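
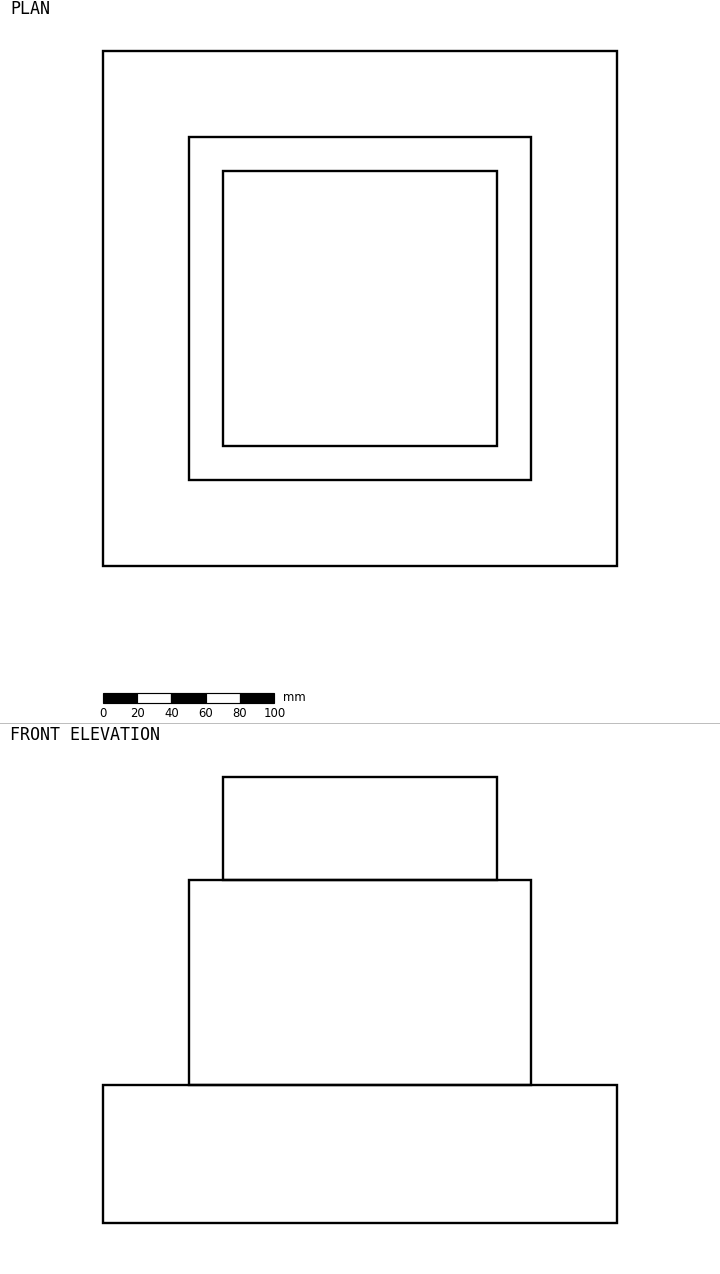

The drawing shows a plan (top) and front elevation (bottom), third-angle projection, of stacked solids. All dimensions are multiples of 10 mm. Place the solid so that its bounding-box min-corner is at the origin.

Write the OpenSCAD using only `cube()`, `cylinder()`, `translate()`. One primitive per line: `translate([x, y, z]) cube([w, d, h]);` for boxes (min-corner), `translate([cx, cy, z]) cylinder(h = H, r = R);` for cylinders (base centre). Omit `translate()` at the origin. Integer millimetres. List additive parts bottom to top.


cube([300, 300, 80]);
translate([50, 50, 80]) cube([200, 200, 120]);
translate([70, 70, 200]) cube([160, 160, 60]);


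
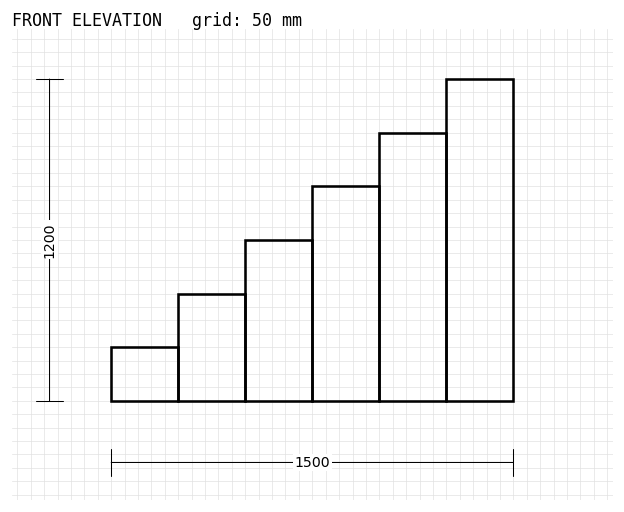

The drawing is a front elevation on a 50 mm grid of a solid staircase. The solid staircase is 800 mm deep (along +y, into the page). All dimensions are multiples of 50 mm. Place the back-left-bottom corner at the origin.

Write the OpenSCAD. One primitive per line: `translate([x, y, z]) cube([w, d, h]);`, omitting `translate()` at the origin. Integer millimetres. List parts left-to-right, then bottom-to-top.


cube([250, 800, 200]);
translate([250, 0, 0]) cube([250, 800, 400]);
translate([500, 0, 0]) cube([250, 800, 600]);
translate([750, 0, 0]) cube([250, 800, 800]);
translate([1000, 0, 0]) cube([250, 800, 1000]);
translate([1250, 0, 0]) cube([250, 800, 1200]);


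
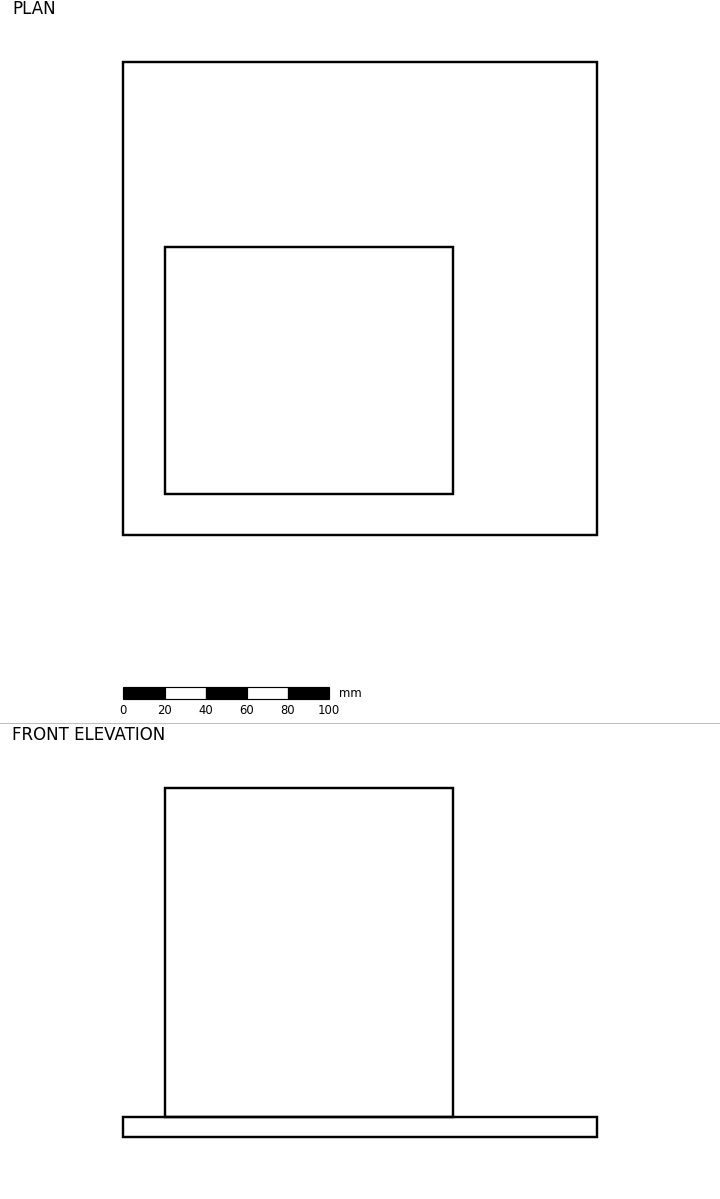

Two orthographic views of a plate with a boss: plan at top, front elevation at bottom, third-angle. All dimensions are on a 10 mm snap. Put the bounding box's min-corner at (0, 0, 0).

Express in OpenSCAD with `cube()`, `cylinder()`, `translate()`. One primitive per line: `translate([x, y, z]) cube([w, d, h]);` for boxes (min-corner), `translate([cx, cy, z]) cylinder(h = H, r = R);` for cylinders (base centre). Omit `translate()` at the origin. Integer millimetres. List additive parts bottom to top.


cube([230, 230, 10]);
translate([20, 20, 10]) cube([140, 120, 160]);


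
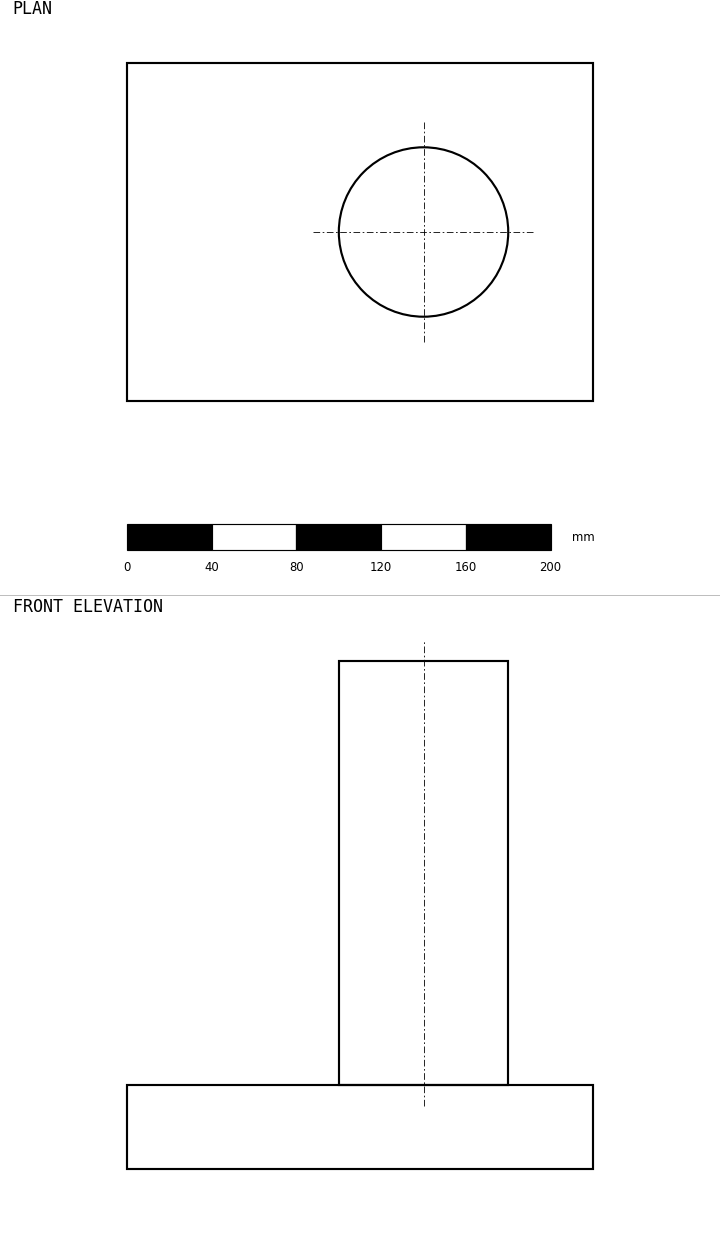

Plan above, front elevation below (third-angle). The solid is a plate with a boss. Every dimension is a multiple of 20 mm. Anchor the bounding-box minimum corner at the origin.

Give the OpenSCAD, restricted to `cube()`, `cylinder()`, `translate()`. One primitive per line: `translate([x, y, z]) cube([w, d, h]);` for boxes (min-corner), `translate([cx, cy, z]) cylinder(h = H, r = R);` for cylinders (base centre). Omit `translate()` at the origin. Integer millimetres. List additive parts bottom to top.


cube([220, 160, 40]);
translate([140, 80, 40]) cylinder(h = 200, r = 40);


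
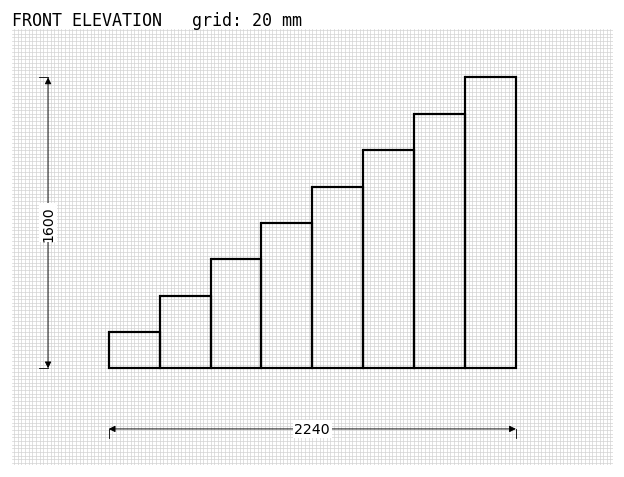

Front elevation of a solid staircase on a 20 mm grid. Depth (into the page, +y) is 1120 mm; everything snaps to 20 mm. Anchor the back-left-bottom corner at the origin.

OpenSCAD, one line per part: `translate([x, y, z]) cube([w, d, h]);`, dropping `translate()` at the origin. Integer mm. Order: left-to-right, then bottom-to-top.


cube([280, 1120, 200]);
translate([280, 0, 0]) cube([280, 1120, 400]);
translate([560, 0, 0]) cube([280, 1120, 600]);
translate([840, 0, 0]) cube([280, 1120, 800]);
translate([1120, 0, 0]) cube([280, 1120, 1000]);
translate([1400, 0, 0]) cube([280, 1120, 1200]);
translate([1680, 0, 0]) cube([280, 1120, 1400]);
translate([1960, 0, 0]) cube([280, 1120, 1600]);


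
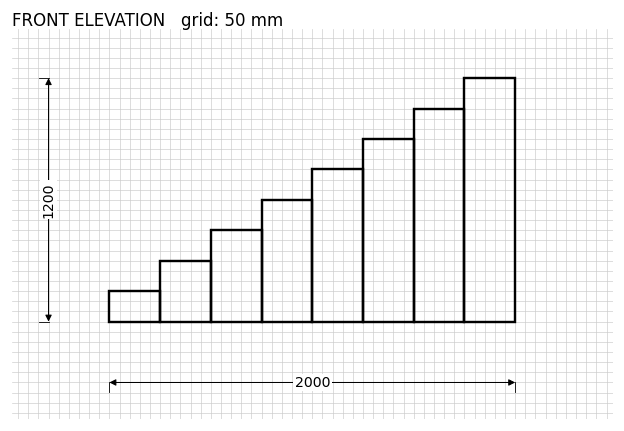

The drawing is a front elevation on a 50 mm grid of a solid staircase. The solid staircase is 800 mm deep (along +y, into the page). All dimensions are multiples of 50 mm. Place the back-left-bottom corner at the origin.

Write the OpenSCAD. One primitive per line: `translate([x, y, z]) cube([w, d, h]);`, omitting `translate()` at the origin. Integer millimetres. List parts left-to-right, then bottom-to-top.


cube([250, 800, 150]);
translate([250, 0, 0]) cube([250, 800, 300]);
translate([500, 0, 0]) cube([250, 800, 450]);
translate([750, 0, 0]) cube([250, 800, 600]);
translate([1000, 0, 0]) cube([250, 800, 750]);
translate([1250, 0, 0]) cube([250, 800, 900]);
translate([1500, 0, 0]) cube([250, 800, 1050]);
translate([1750, 0, 0]) cube([250, 800, 1200]);


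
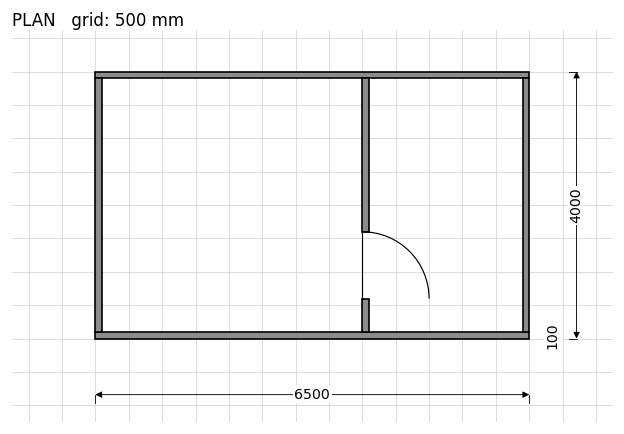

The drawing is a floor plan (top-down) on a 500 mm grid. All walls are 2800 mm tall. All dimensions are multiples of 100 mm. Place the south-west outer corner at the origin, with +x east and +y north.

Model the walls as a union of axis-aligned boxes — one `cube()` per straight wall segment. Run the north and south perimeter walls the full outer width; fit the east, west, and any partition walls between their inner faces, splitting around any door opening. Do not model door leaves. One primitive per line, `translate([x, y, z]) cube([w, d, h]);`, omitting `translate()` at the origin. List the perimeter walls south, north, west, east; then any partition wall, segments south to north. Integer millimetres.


cube([6500, 100, 2800]);
translate([0, 3900, 0]) cube([6500, 100, 2800]);
translate([0, 100, 0]) cube([100, 3800, 2800]);
translate([6400, 100, 0]) cube([100, 3800, 2800]);
translate([4000, 100, 0]) cube([100, 500, 2800]);
translate([4000, 1600, 0]) cube([100, 2300, 2800]);


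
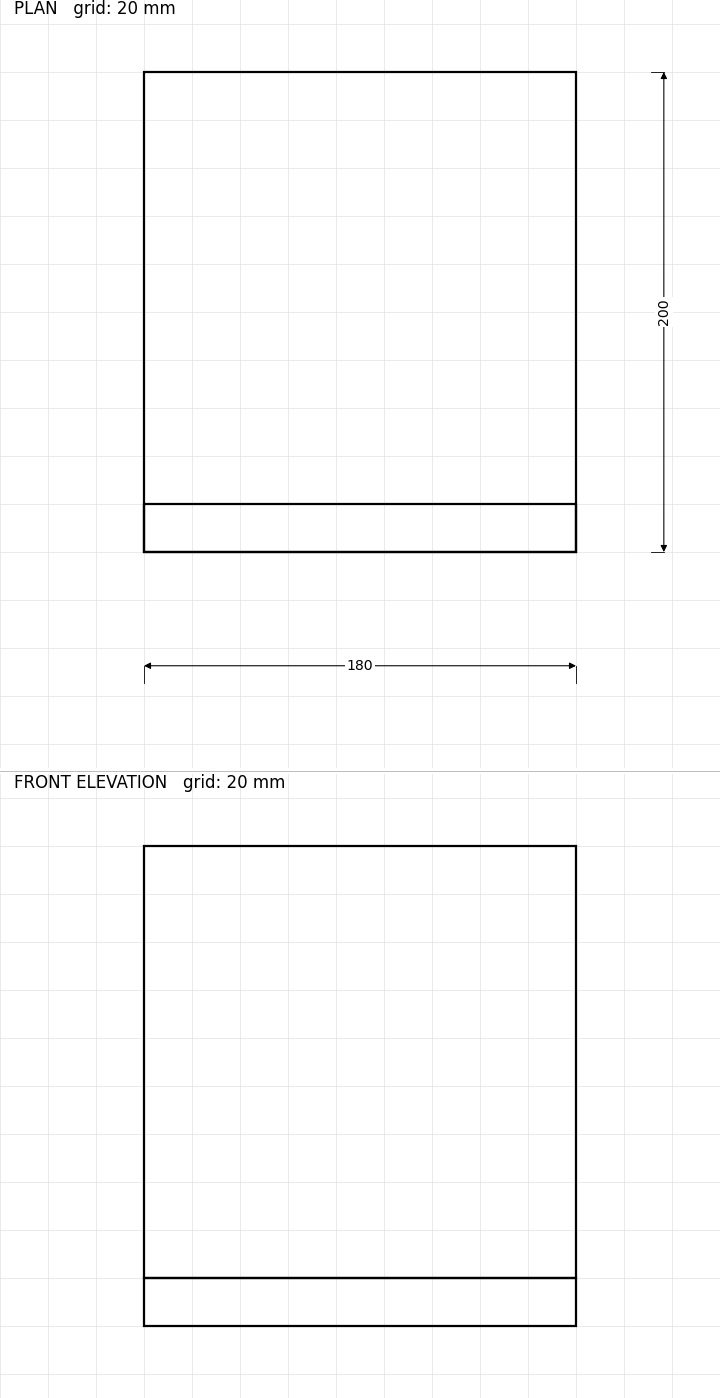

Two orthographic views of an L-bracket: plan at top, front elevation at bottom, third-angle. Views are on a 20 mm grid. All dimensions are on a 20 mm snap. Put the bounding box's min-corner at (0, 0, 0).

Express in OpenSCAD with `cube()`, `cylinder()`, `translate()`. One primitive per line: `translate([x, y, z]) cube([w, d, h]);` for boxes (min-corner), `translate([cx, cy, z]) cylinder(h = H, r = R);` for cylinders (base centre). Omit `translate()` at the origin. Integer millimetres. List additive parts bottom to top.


cube([180, 200, 20]);
translate([0, 0, 20]) cube([180, 20, 180]);


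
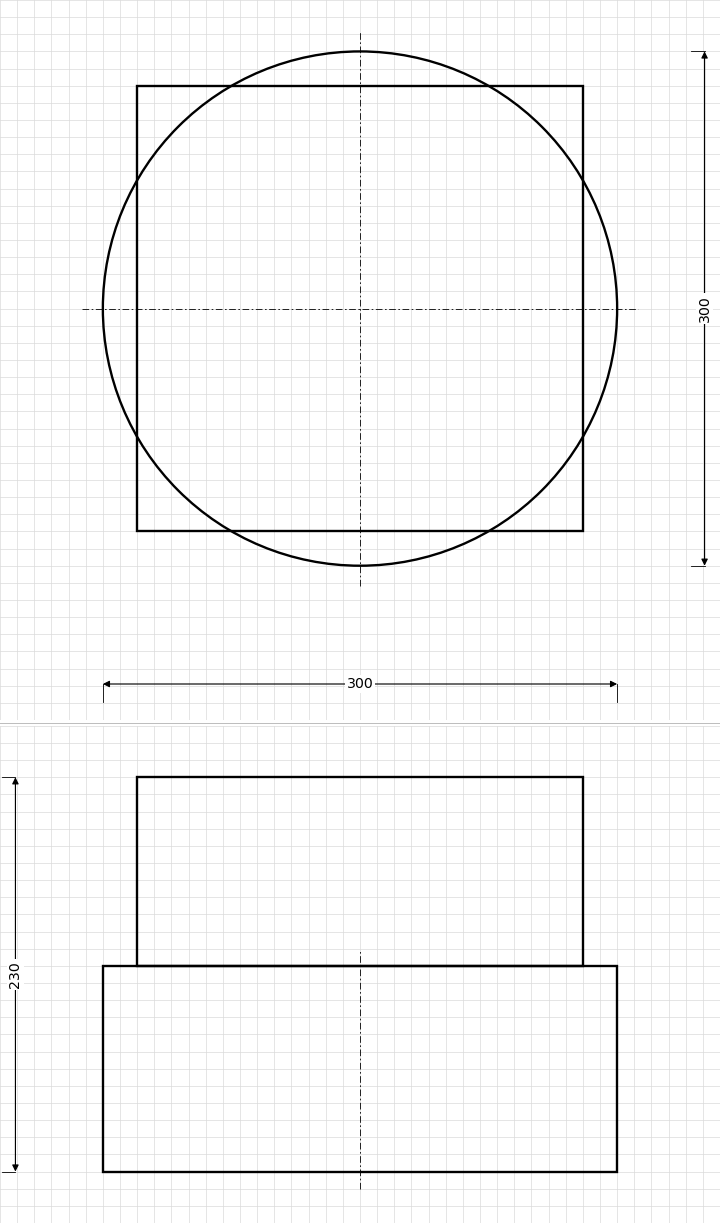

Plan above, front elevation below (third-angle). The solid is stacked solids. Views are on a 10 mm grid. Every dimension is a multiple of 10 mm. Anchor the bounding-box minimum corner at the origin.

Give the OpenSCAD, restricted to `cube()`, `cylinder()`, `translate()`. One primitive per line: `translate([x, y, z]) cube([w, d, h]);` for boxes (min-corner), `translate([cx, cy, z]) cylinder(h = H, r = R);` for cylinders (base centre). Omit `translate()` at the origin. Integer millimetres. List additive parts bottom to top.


translate([150, 150, 0]) cylinder(h = 120, r = 150);
translate([20, 20, 120]) cube([260, 260, 110]);


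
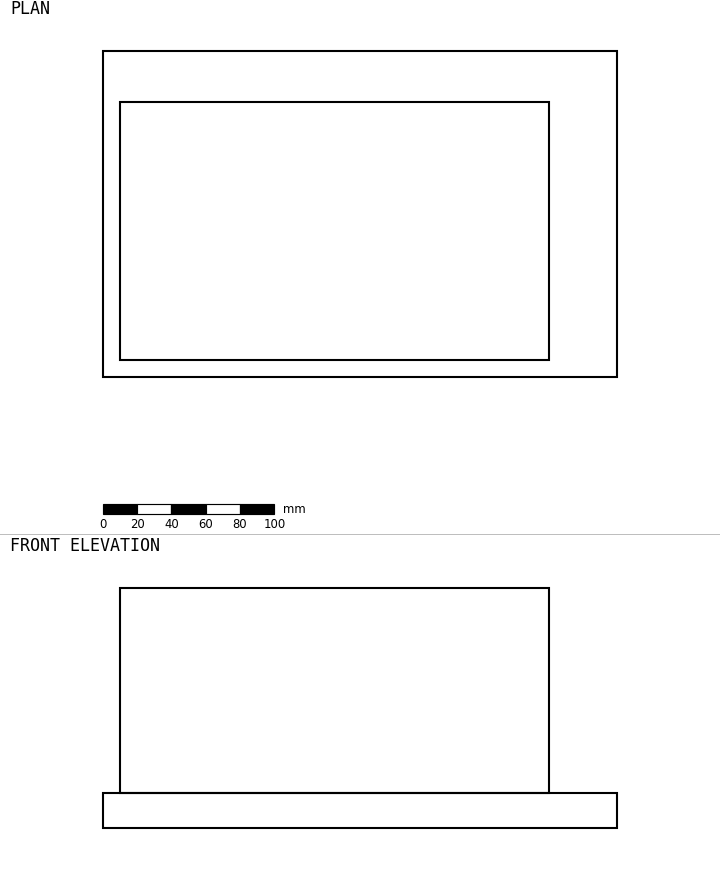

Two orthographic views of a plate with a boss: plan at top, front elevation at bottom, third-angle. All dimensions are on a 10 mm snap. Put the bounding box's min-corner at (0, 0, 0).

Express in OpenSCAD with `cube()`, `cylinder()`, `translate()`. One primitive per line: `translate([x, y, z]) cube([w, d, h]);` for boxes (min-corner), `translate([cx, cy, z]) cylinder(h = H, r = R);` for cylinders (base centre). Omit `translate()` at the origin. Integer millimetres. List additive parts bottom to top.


cube([300, 190, 20]);
translate([10, 10, 20]) cube([250, 150, 120]);


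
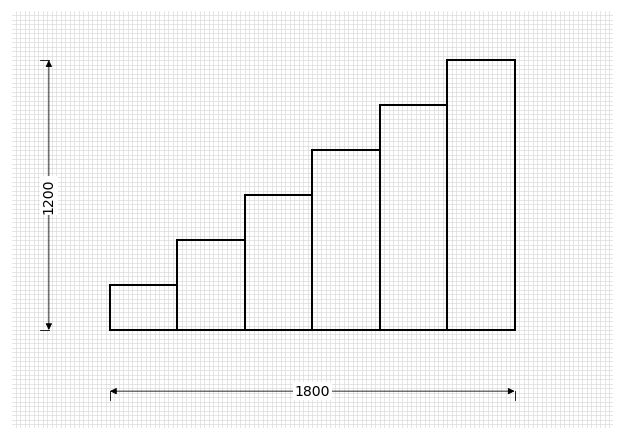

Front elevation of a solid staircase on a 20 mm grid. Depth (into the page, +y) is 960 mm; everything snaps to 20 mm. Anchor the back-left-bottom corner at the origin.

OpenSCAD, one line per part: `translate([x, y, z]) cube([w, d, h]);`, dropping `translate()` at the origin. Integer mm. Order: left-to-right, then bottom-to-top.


cube([300, 960, 200]);
translate([300, 0, 0]) cube([300, 960, 400]);
translate([600, 0, 0]) cube([300, 960, 600]);
translate([900, 0, 0]) cube([300, 960, 800]);
translate([1200, 0, 0]) cube([300, 960, 1000]);
translate([1500, 0, 0]) cube([300, 960, 1200]);


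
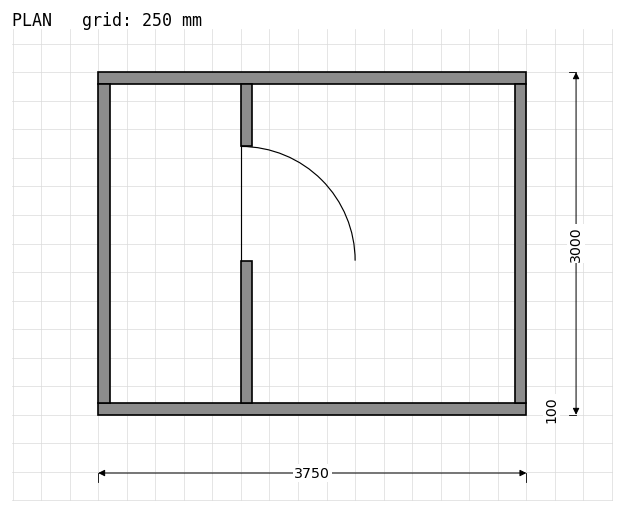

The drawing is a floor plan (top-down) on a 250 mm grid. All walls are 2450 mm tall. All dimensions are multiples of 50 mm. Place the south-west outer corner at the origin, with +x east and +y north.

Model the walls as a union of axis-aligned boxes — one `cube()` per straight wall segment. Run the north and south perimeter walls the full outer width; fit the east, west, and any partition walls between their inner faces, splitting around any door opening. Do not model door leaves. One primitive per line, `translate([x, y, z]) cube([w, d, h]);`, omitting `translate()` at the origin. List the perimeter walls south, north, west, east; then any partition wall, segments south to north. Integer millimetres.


cube([3750, 100, 2450]);
translate([0, 2900, 0]) cube([3750, 100, 2450]);
translate([0, 100, 0]) cube([100, 2800, 2450]);
translate([3650, 100, 0]) cube([100, 2800, 2450]);
translate([1250, 100, 0]) cube([100, 1250, 2450]);
translate([1250, 2350, 0]) cube([100, 550, 2450]);


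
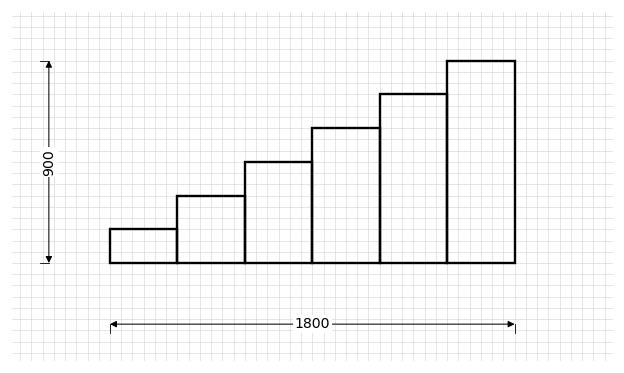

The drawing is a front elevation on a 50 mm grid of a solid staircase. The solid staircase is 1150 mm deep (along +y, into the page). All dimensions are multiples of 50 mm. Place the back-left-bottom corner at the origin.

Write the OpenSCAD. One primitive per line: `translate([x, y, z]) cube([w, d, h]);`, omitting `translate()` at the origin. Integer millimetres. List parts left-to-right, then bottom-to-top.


cube([300, 1150, 150]);
translate([300, 0, 0]) cube([300, 1150, 300]);
translate([600, 0, 0]) cube([300, 1150, 450]);
translate([900, 0, 0]) cube([300, 1150, 600]);
translate([1200, 0, 0]) cube([300, 1150, 750]);
translate([1500, 0, 0]) cube([300, 1150, 900]);


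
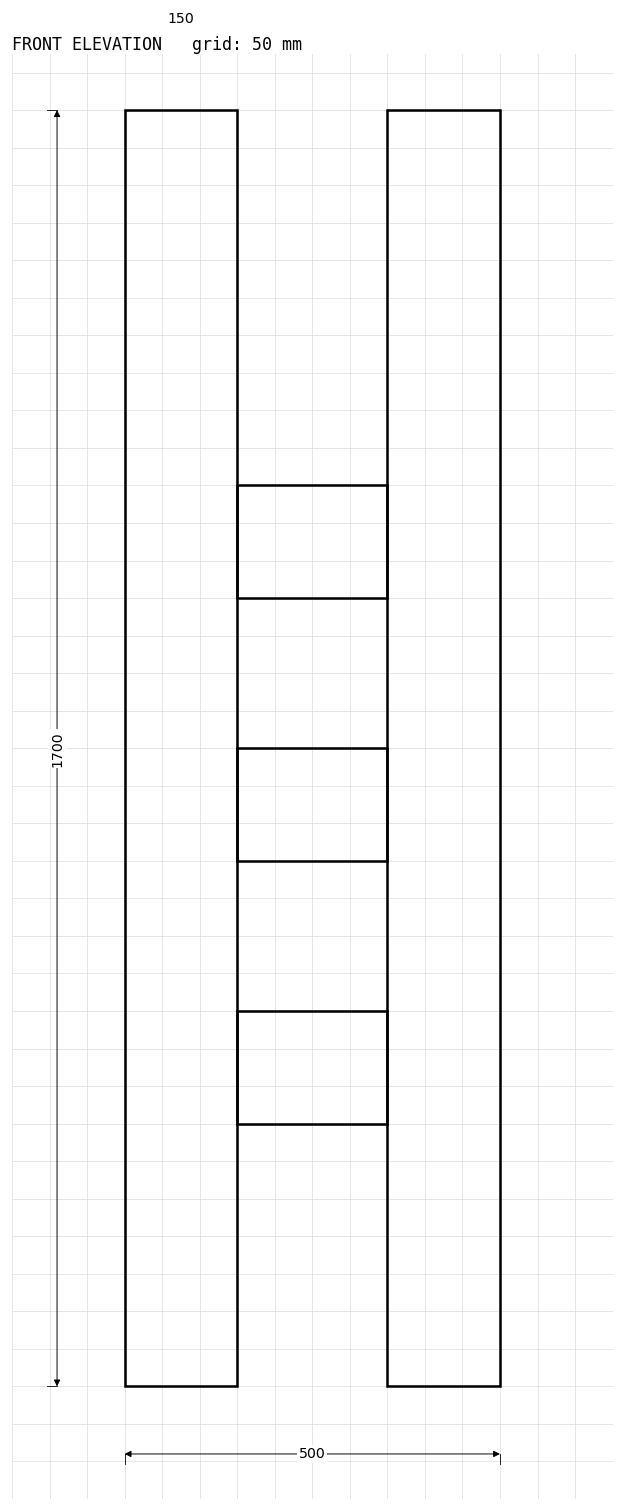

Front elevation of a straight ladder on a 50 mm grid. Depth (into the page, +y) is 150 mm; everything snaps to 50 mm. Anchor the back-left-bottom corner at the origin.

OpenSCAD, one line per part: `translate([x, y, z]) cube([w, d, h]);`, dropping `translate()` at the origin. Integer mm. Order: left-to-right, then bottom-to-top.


cube([150, 150, 1700]);
translate([150, 0, 350]) cube([200, 150, 150]);
translate([150, 0, 700]) cube([200, 150, 150]);
translate([150, 0, 1050]) cube([200, 150, 150]);
translate([350, 0, 0]) cube([150, 150, 1700]);


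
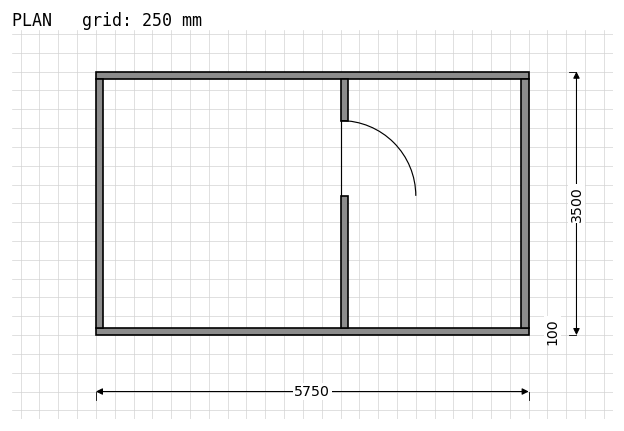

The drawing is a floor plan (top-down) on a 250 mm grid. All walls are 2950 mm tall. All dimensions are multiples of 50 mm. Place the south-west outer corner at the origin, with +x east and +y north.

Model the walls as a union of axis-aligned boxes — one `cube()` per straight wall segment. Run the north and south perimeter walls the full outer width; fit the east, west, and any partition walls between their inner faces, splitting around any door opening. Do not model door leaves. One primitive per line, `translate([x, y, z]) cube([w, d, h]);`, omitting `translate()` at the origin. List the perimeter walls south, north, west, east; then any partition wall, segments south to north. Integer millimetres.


cube([5750, 100, 2950]);
translate([0, 3400, 0]) cube([5750, 100, 2950]);
translate([0, 100, 0]) cube([100, 3300, 2950]);
translate([5650, 100, 0]) cube([100, 3300, 2950]);
translate([3250, 100, 0]) cube([100, 1750, 2950]);
translate([3250, 2850, 0]) cube([100, 550, 2950]);


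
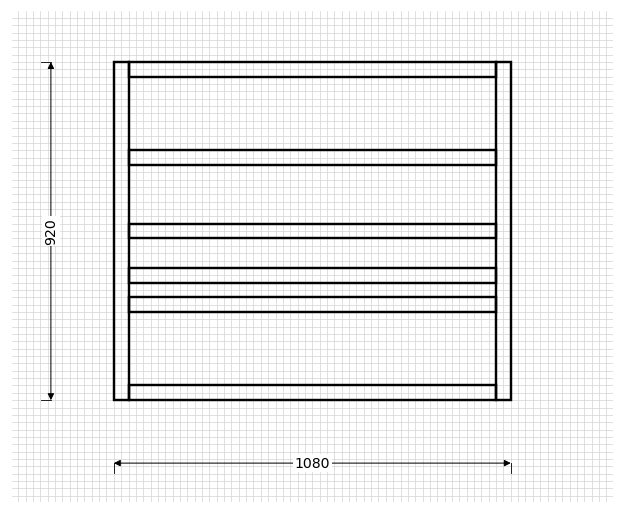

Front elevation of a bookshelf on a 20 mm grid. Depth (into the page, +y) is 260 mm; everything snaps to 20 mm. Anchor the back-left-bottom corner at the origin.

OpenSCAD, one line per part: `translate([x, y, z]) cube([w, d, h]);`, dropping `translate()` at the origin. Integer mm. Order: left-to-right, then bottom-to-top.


cube([40, 260, 920]);
translate([40, 0, 0]) cube([1000, 260, 40]);
translate([40, 0, 240]) cube([1000, 260, 40]);
translate([40, 0, 320]) cube([1000, 260, 40]);
translate([40, 0, 440]) cube([1000, 260, 40]);
translate([40, 0, 640]) cube([1000, 260, 40]);
translate([40, 0, 880]) cube([1000, 260, 40]);
translate([1040, 0, 0]) cube([40, 260, 920]);


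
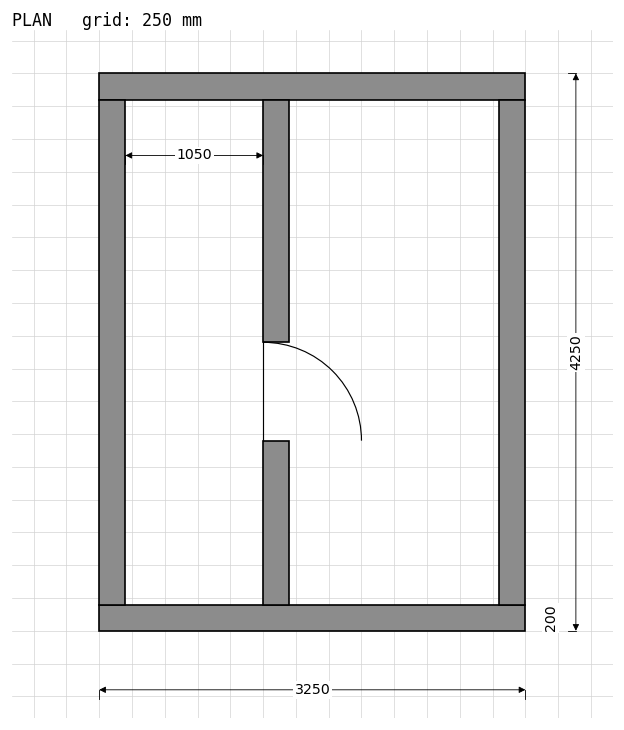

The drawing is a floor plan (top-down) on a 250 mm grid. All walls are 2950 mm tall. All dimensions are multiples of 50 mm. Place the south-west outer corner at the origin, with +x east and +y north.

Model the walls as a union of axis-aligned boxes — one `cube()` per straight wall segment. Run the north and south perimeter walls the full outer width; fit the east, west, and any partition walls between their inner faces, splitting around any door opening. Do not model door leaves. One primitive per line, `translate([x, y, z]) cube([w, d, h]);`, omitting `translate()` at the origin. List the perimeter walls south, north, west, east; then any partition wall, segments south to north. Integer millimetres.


cube([3250, 200, 2950]);
translate([0, 4050, 0]) cube([3250, 200, 2950]);
translate([0, 200, 0]) cube([200, 3850, 2950]);
translate([3050, 200, 0]) cube([200, 3850, 2950]);
translate([1250, 200, 0]) cube([200, 1250, 2950]);
translate([1250, 2200, 0]) cube([200, 1850, 2950]);


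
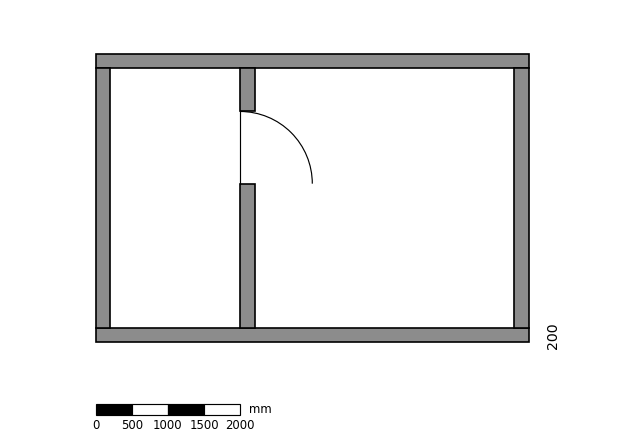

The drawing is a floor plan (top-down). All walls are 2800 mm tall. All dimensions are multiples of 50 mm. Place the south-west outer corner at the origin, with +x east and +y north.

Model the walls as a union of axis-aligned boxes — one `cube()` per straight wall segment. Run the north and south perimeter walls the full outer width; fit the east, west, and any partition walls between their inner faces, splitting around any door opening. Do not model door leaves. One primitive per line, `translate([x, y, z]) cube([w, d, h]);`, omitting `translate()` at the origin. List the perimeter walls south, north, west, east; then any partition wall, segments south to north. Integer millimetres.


cube([6000, 200, 2800]);
translate([0, 3800, 0]) cube([6000, 200, 2800]);
translate([0, 200, 0]) cube([200, 3600, 2800]);
translate([5800, 200, 0]) cube([200, 3600, 2800]);
translate([2000, 200, 0]) cube([200, 2000, 2800]);
translate([2000, 3200, 0]) cube([200, 600, 2800]);


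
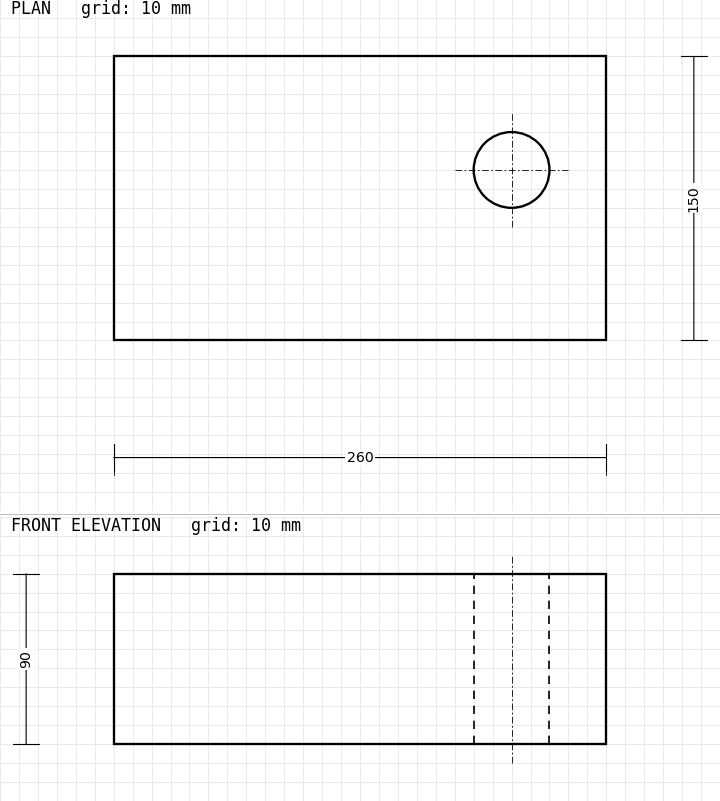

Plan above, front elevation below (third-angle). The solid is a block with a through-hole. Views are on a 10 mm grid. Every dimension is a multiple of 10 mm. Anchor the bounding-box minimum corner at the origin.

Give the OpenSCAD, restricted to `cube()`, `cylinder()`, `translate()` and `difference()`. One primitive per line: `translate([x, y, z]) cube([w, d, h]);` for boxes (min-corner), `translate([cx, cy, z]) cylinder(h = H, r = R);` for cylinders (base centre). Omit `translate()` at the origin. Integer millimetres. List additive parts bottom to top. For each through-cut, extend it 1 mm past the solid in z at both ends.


difference() {
  cube([260, 150, 90]);
  translate([210, 90, -1]) cylinder(h = 92, r = 20);
}


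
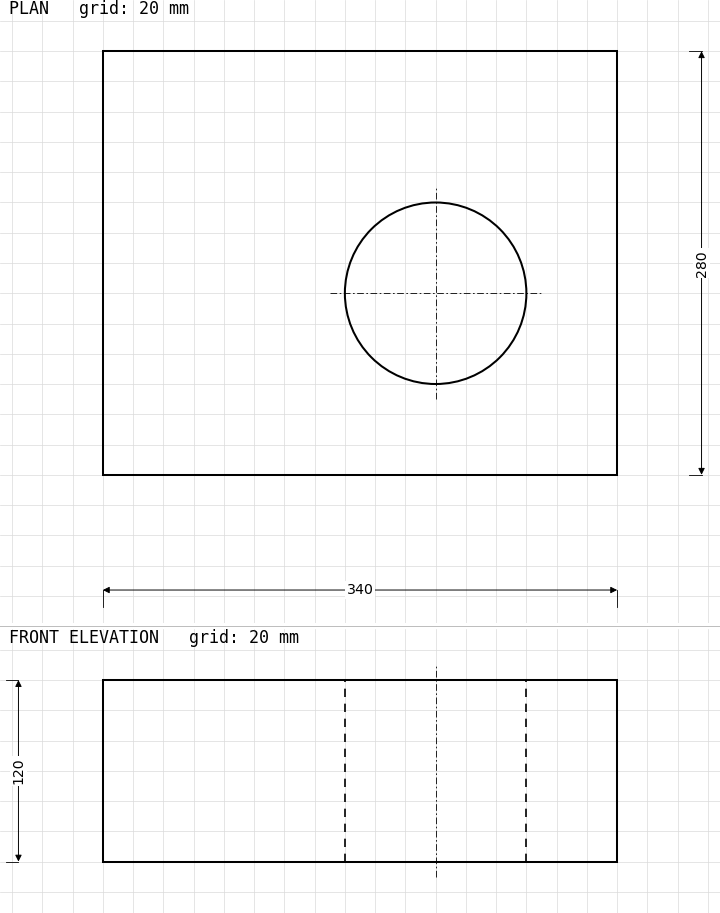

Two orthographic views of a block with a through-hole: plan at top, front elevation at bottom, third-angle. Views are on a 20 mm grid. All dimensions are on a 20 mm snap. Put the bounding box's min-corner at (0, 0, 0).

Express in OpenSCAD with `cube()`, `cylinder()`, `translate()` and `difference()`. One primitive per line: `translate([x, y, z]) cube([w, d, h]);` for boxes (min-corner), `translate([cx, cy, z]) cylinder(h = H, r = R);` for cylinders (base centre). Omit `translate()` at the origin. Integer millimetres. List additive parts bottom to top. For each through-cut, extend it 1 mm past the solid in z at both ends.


difference() {
  cube([340, 280, 120]);
  translate([220, 120, -1]) cylinder(h = 122, r = 60);
}


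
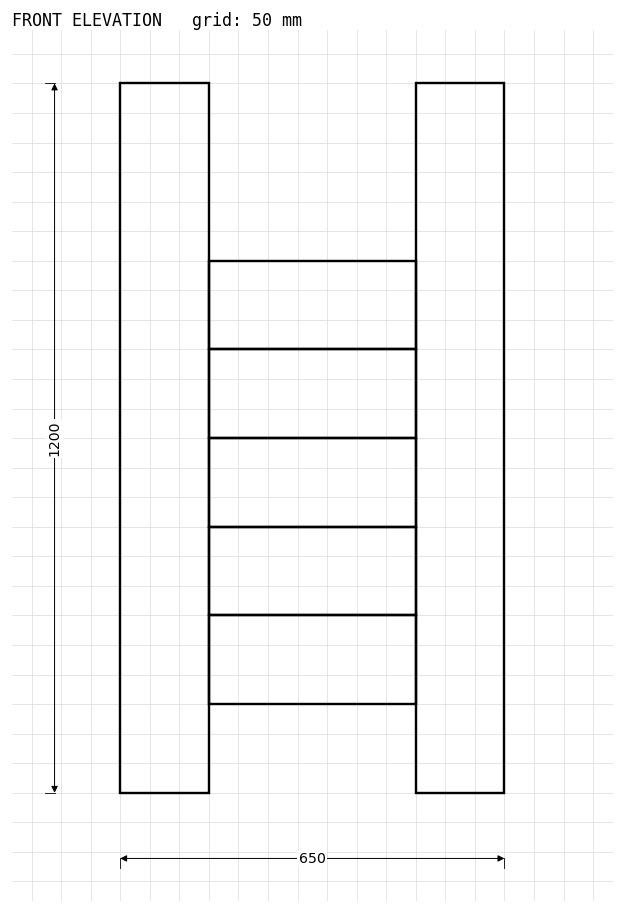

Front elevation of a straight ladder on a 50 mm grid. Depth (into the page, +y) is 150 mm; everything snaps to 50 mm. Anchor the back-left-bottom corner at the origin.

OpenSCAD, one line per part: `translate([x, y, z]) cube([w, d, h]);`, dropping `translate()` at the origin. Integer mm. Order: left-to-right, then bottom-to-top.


cube([150, 150, 1200]);
translate([150, 0, 150]) cube([350, 150, 150]);
translate([150, 0, 300]) cube([350, 150, 150]);
translate([150, 0, 450]) cube([350, 150, 150]);
translate([150, 0, 600]) cube([350, 150, 150]);
translate([150, 0, 750]) cube([350, 150, 150]);
translate([500, 0, 0]) cube([150, 150, 1200]);


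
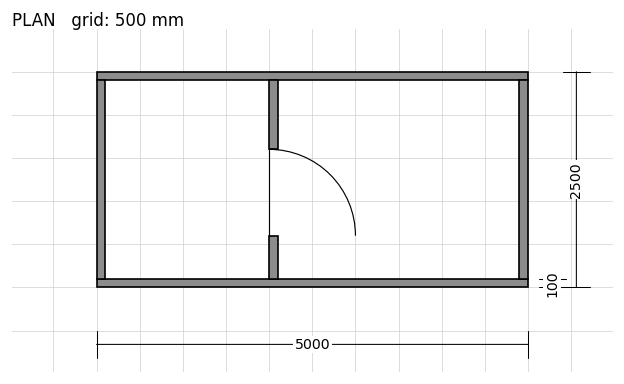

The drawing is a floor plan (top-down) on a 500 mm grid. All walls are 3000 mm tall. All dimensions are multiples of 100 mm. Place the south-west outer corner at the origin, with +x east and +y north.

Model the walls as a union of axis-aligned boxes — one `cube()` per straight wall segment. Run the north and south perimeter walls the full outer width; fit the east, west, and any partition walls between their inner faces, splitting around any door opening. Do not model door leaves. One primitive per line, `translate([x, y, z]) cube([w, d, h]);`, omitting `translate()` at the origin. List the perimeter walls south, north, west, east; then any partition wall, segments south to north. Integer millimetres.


cube([5000, 100, 3000]);
translate([0, 2400, 0]) cube([5000, 100, 3000]);
translate([0, 100, 0]) cube([100, 2300, 3000]);
translate([4900, 100, 0]) cube([100, 2300, 3000]);
translate([2000, 100, 0]) cube([100, 500, 3000]);
translate([2000, 1600, 0]) cube([100, 800, 3000]);


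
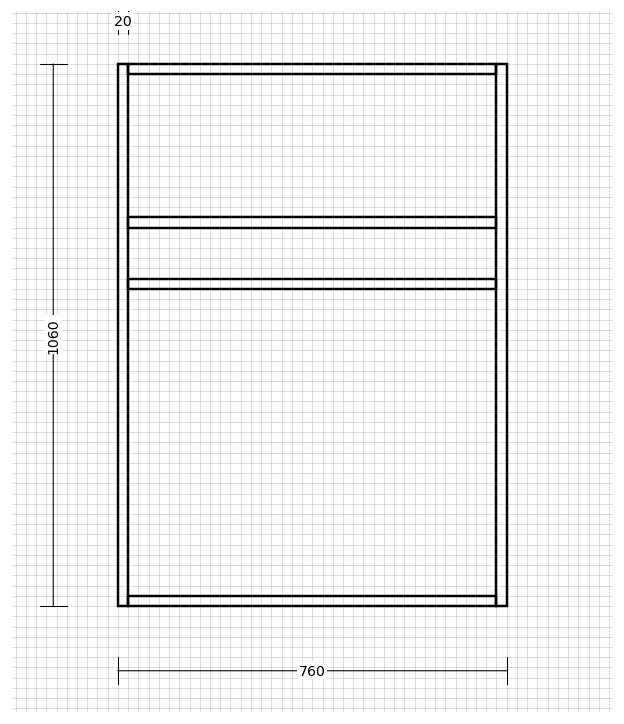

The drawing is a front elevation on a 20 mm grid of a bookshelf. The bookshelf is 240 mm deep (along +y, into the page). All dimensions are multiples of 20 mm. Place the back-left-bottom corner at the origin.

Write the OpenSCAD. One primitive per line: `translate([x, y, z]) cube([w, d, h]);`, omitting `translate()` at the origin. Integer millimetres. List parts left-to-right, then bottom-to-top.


cube([20, 240, 1060]);
translate([20, 0, 0]) cube([720, 240, 20]);
translate([20, 0, 620]) cube([720, 240, 20]);
translate([20, 0, 740]) cube([720, 240, 20]);
translate([20, 0, 1040]) cube([720, 240, 20]);
translate([740, 0, 0]) cube([20, 240, 1060]);


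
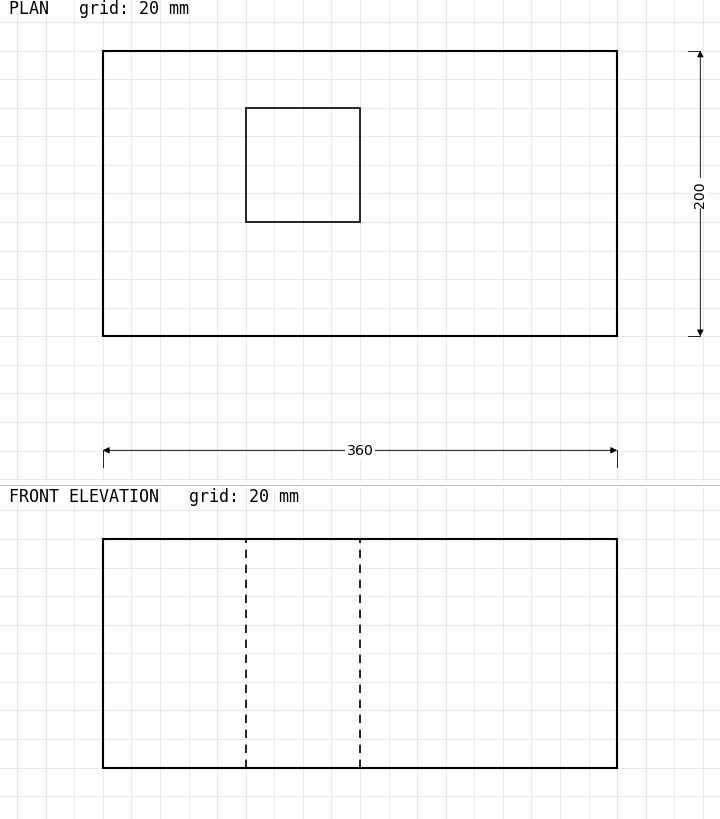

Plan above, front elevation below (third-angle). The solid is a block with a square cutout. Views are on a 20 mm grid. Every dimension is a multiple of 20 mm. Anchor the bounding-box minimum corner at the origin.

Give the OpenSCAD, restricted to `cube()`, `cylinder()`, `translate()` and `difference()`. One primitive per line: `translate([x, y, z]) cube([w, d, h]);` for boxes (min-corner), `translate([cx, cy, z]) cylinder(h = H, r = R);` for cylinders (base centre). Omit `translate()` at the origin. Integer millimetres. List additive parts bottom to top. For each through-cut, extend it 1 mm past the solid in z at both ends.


difference() {
  cube([360, 200, 160]);
  translate([100, 80, -1]) cube([80, 80, 162]);
}


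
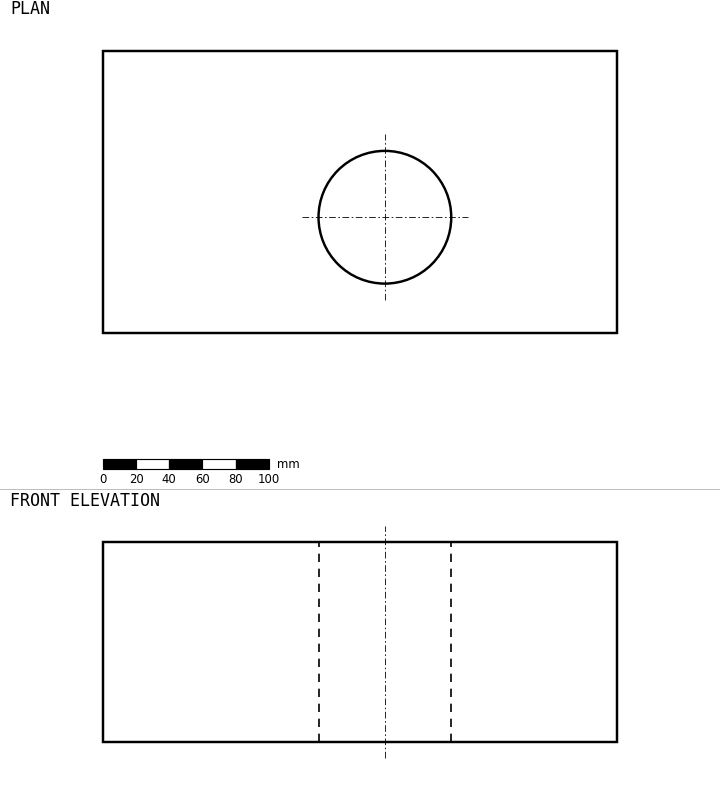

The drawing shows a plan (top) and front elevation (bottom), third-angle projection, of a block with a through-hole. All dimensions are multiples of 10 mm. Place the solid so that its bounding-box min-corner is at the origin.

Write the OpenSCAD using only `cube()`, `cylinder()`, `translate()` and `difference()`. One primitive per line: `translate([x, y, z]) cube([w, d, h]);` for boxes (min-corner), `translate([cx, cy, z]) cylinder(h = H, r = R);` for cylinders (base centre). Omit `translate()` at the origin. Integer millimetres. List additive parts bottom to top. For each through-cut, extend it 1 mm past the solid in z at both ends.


difference() {
  cube([310, 170, 120]);
  translate([170, 70, -1]) cylinder(h = 122, r = 40);
}


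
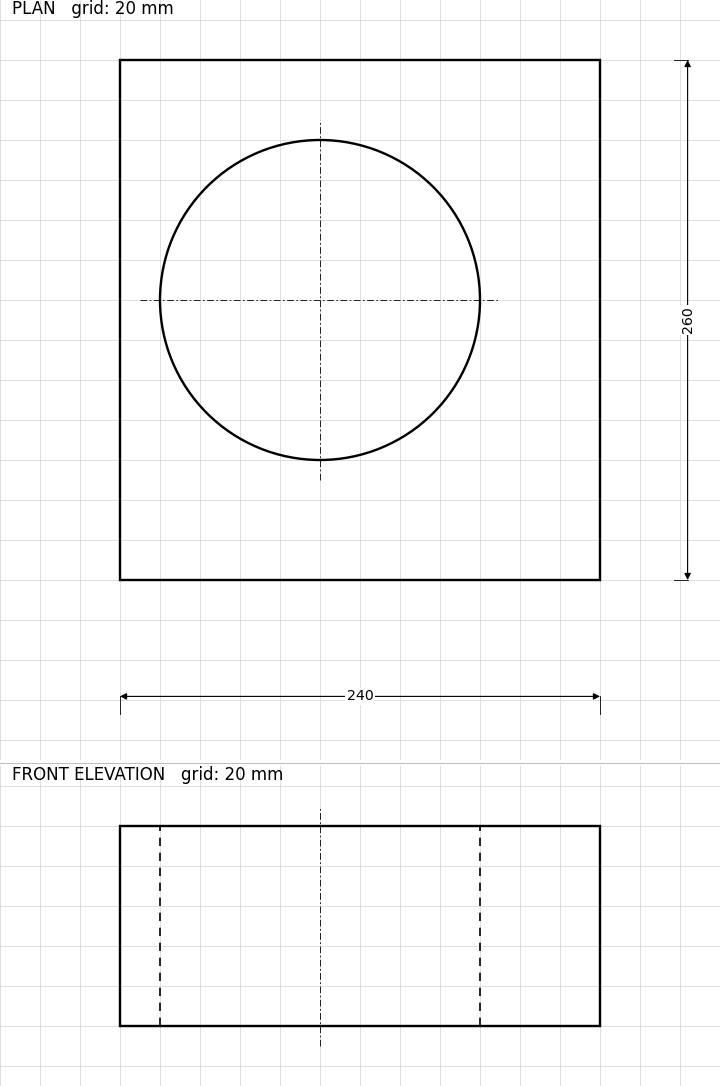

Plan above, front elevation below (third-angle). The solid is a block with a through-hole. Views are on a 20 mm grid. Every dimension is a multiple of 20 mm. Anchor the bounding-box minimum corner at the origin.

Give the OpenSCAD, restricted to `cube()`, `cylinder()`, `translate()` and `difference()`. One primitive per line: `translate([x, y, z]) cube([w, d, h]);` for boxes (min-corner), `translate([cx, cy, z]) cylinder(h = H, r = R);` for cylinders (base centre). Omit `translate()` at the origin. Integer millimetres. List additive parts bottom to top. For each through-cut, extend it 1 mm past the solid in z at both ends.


difference() {
  cube([240, 260, 100]);
  translate([100, 140, -1]) cylinder(h = 102, r = 80);
}


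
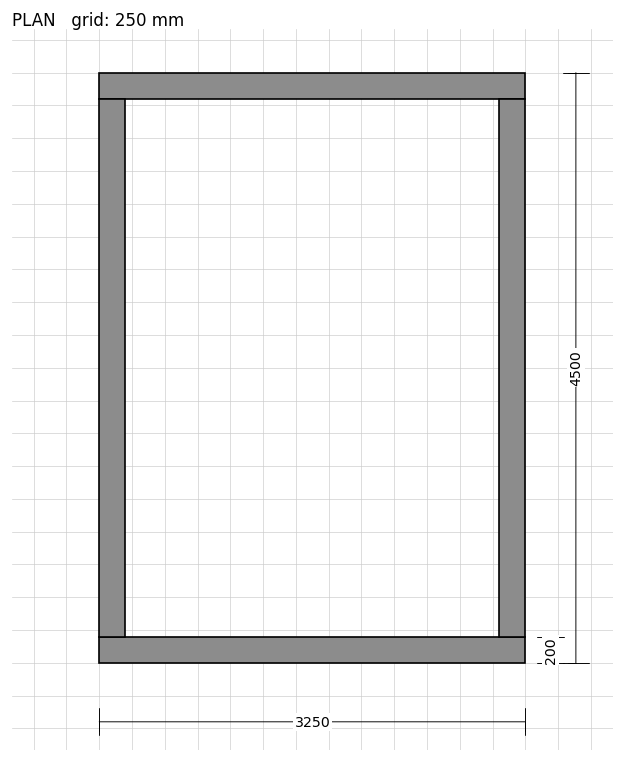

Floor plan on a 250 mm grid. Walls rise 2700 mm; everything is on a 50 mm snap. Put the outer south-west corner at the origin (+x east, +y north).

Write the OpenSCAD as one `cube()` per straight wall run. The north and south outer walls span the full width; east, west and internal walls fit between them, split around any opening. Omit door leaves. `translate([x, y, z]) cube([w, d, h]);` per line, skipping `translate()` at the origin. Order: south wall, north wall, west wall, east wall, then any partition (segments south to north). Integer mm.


cube([3250, 200, 2700]);
translate([0, 4300, 0]) cube([3250, 200, 2700]);
translate([0, 200, 0]) cube([200, 4100, 2700]);
translate([3050, 200, 0]) cube([200, 4100, 2700]);


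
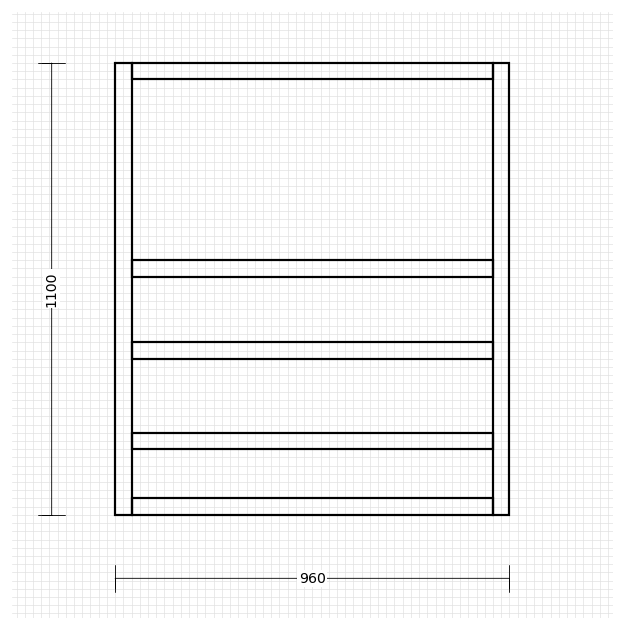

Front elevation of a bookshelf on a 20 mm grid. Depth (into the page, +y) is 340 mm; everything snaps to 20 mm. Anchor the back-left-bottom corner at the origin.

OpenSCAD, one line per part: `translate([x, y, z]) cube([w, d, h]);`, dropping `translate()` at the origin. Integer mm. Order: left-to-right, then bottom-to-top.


cube([40, 340, 1100]);
translate([40, 0, 0]) cube([880, 340, 40]);
translate([40, 0, 160]) cube([880, 340, 40]);
translate([40, 0, 380]) cube([880, 340, 40]);
translate([40, 0, 580]) cube([880, 340, 40]);
translate([40, 0, 1060]) cube([880, 340, 40]);
translate([920, 0, 0]) cube([40, 340, 1100]);


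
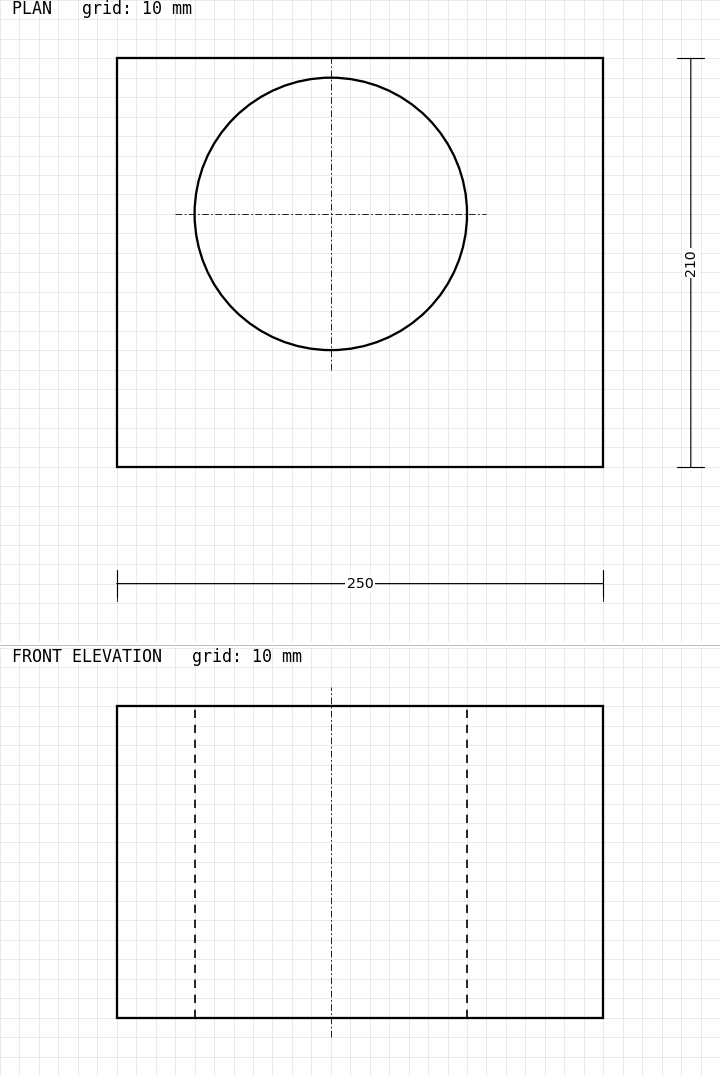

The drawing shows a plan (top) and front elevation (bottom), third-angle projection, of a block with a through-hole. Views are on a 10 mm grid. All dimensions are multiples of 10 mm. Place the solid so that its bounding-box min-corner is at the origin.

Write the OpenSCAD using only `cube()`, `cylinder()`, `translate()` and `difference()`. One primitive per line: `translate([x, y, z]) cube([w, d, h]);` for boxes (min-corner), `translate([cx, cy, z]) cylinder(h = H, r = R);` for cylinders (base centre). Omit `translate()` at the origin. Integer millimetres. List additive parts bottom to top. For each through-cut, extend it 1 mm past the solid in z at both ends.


difference() {
  cube([250, 210, 160]);
  translate([110, 130, -1]) cylinder(h = 162, r = 70);
}


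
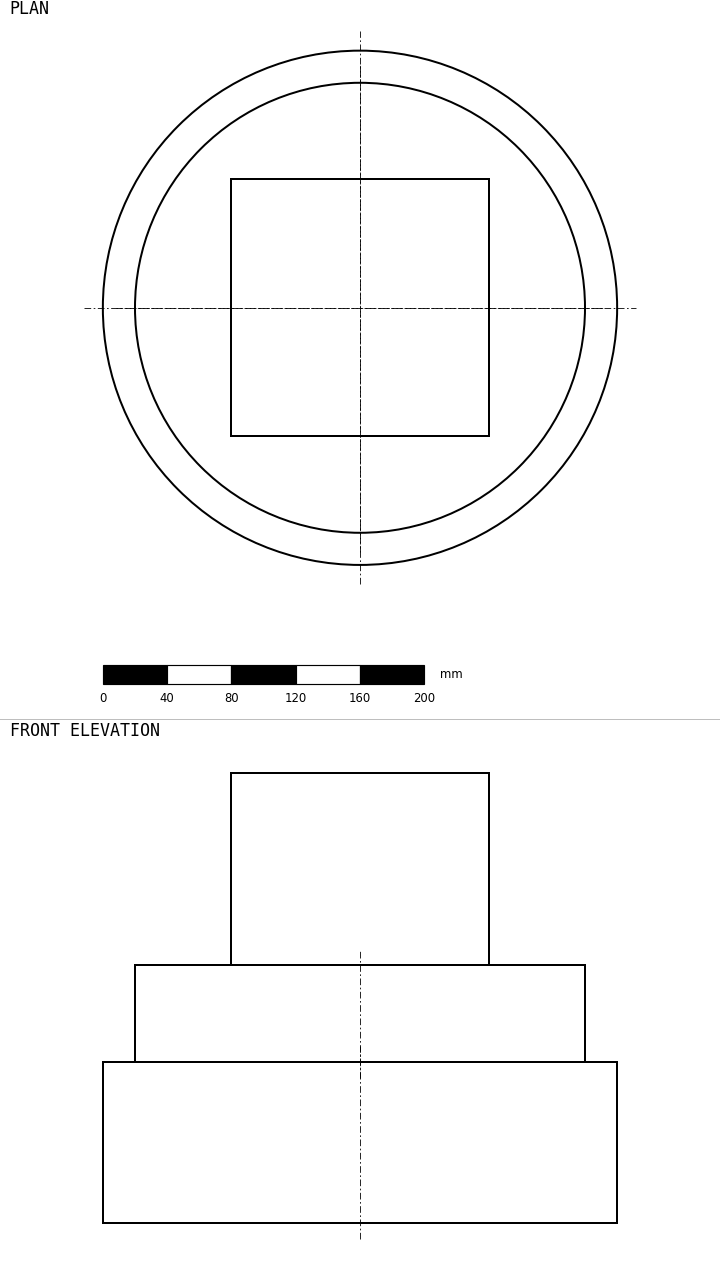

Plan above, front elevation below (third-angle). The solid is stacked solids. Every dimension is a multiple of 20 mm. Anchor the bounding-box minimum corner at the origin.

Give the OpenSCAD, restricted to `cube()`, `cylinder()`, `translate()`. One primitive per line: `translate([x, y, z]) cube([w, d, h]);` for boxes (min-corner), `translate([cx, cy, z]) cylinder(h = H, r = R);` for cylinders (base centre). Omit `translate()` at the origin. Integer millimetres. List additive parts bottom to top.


translate([160, 160, 0]) cylinder(h = 100, r = 160);
translate([160, 160, 100]) cylinder(h = 60, r = 140);
translate([80, 80, 160]) cube([160, 160, 120]);


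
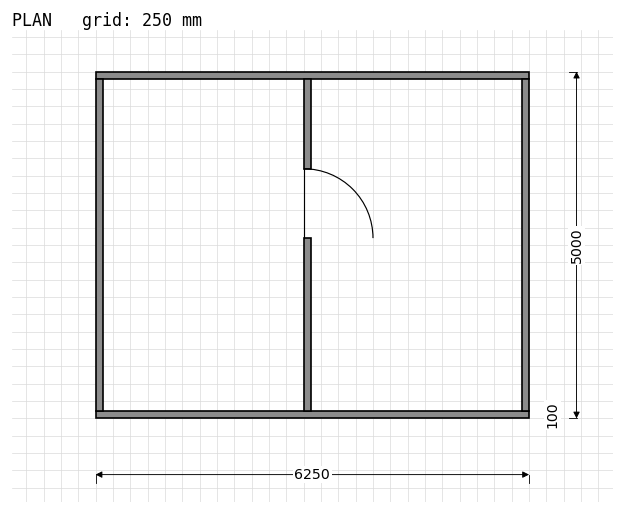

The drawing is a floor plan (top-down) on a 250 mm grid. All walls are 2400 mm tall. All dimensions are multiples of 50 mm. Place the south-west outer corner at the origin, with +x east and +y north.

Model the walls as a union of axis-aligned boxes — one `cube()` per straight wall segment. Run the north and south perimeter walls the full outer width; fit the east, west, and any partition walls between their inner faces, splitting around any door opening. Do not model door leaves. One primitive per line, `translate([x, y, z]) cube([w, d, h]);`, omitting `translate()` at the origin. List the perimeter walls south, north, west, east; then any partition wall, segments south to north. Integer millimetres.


cube([6250, 100, 2400]);
translate([0, 4900, 0]) cube([6250, 100, 2400]);
translate([0, 100, 0]) cube([100, 4800, 2400]);
translate([6150, 100, 0]) cube([100, 4800, 2400]);
translate([3000, 100, 0]) cube([100, 2500, 2400]);
translate([3000, 3600, 0]) cube([100, 1300, 2400]);


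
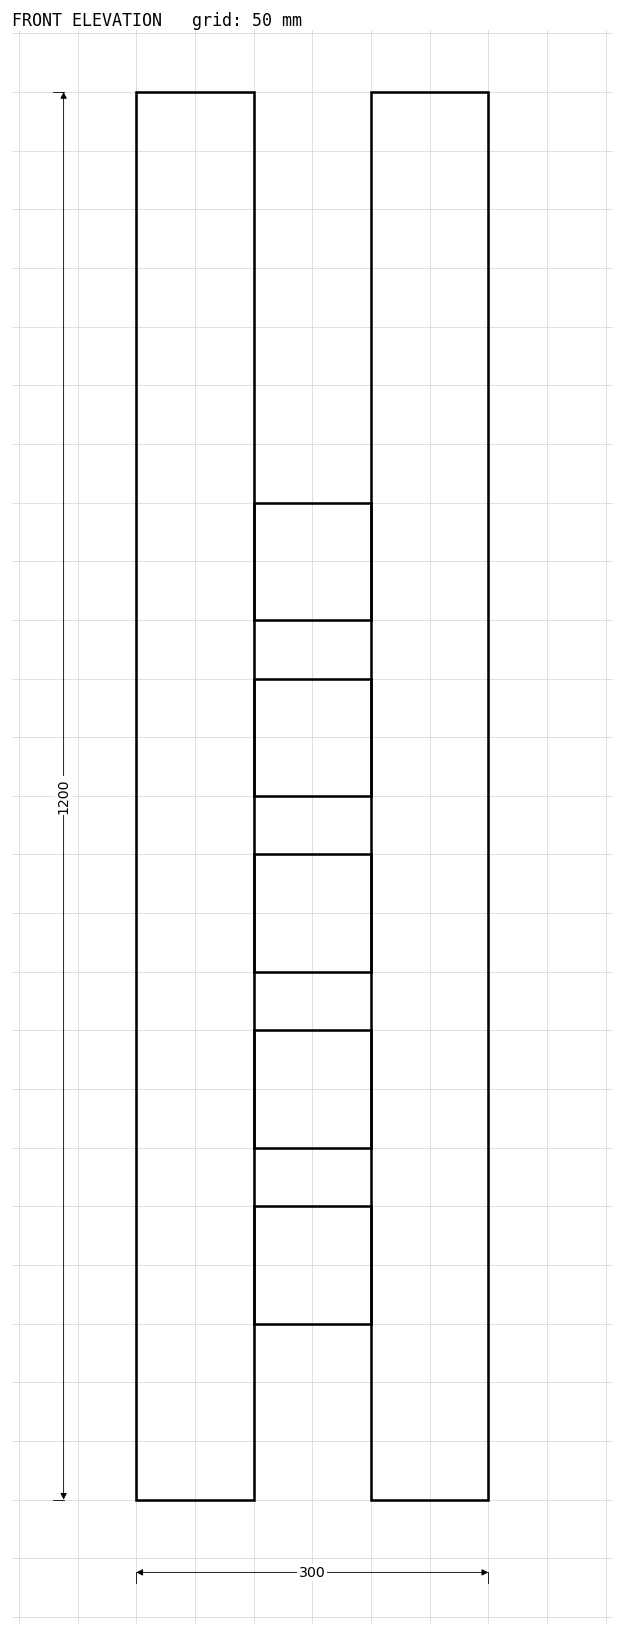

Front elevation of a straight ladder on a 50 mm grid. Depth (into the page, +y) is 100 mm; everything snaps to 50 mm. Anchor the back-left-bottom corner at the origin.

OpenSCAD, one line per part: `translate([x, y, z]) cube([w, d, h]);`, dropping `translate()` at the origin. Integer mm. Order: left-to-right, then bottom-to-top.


cube([100, 100, 1200]);
translate([100, 0, 150]) cube([100, 100, 100]);
translate([100, 0, 300]) cube([100, 100, 100]);
translate([100, 0, 450]) cube([100, 100, 100]);
translate([100, 0, 600]) cube([100, 100, 100]);
translate([100, 0, 750]) cube([100, 100, 100]);
translate([200, 0, 0]) cube([100, 100, 1200]);


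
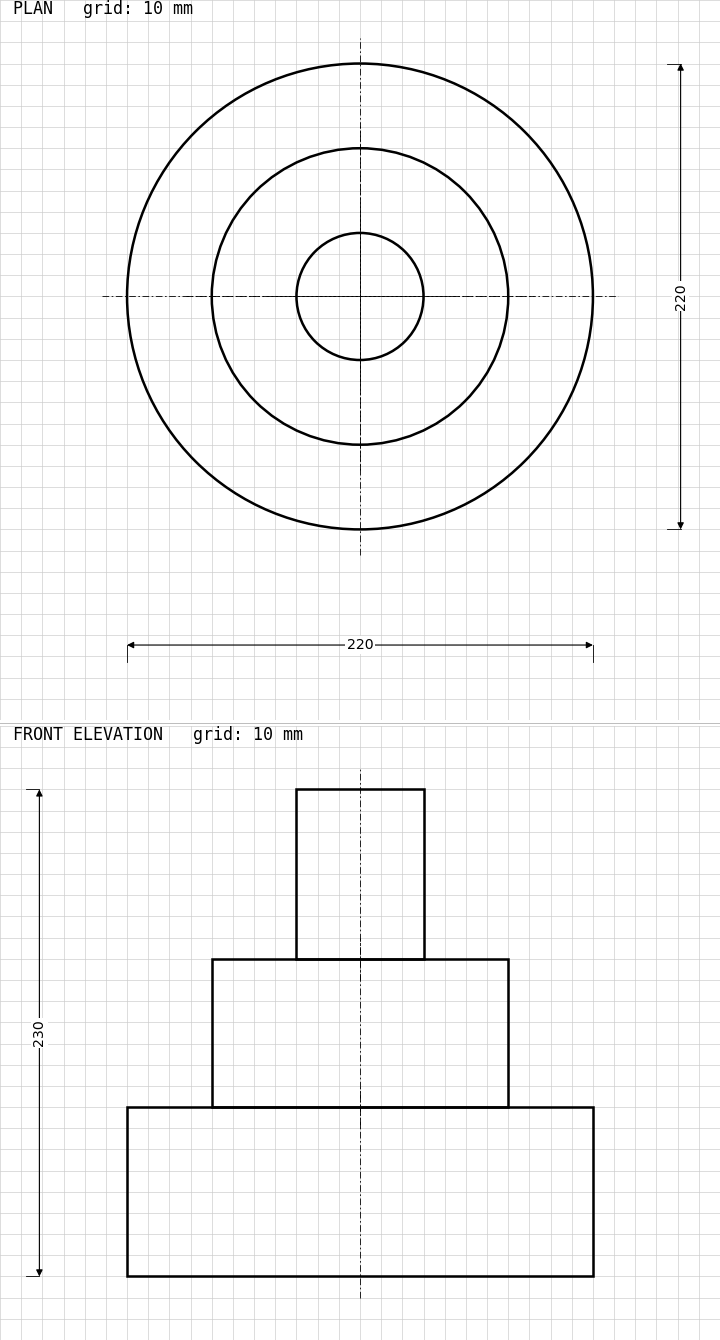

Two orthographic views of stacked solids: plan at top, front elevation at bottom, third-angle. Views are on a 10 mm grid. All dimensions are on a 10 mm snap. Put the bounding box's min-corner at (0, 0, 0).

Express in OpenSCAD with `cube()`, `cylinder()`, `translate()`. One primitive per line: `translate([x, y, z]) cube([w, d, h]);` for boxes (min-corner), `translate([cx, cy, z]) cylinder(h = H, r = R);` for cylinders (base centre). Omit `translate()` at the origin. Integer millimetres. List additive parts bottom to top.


translate([110, 110, 0]) cylinder(h = 80, r = 110);
translate([110, 110, 80]) cylinder(h = 70, r = 70);
translate([110, 110, 150]) cylinder(h = 80, r = 30);


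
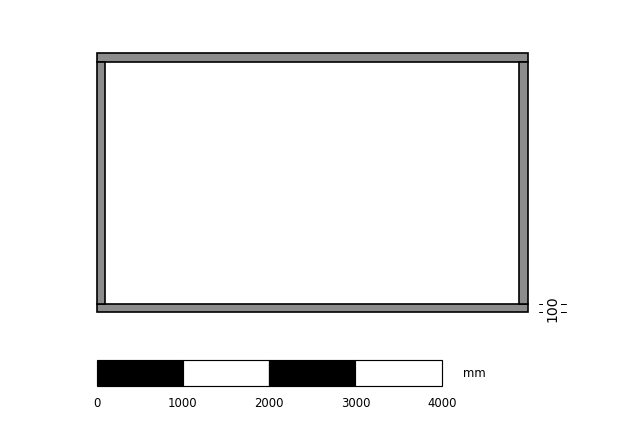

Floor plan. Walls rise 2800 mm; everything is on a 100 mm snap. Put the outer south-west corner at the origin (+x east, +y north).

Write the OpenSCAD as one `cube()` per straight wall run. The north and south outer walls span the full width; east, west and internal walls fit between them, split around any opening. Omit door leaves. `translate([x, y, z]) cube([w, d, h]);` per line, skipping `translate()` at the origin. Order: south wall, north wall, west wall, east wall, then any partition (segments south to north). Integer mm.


cube([5000, 100, 2800]);
translate([0, 2900, 0]) cube([5000, 100, 2800]);
translate([0, 100, 0]) cube([100, 2800, 2800]);
translate([4900, 100, 0]) cube([100, 2800, 2800]);


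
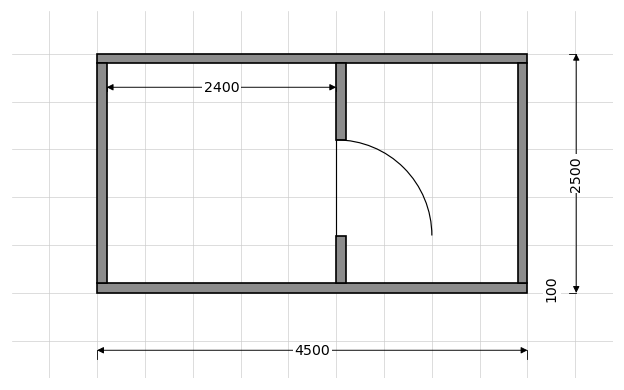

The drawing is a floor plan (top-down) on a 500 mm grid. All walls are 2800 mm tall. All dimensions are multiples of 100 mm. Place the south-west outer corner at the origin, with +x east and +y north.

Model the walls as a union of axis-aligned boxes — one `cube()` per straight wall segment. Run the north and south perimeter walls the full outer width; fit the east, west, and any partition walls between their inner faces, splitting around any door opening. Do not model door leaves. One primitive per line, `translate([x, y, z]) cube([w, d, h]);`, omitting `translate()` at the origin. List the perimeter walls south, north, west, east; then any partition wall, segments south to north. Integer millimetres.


cube([4500, 100, 2800]);
translate([0, 2400, 0]) cube([4500, 100, 2800]);
translate([0, 100, 0]) cube([100, 2300, 2800]);
translate([4400, 100, 0]) cube([100, 2300, 2800]);
translate([2500, 100, 0]) cube([100, 500, 2800]);
translate([2500, 1600, 0]) cube([100, 800, 2800]);


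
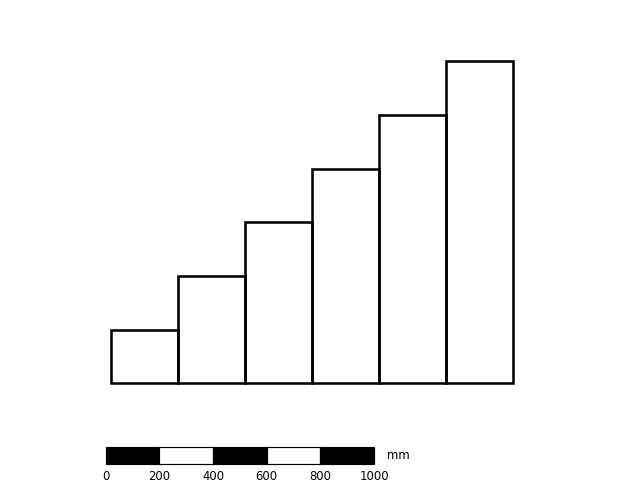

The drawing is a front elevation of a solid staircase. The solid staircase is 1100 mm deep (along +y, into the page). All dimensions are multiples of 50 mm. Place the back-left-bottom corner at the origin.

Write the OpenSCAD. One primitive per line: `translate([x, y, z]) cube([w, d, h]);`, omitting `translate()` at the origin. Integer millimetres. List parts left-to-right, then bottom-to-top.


cube([250, 1100, 200]);
translate([250, 0, 0]) cube([250, 1100, 400]);
translate([500, 0, 0]) cube([250, 1100, 600]);
translate([750, 0, 0]) cube([250, 1100, 800]);
translate([1000, 0, 0]) cube([250, 1100, 1000]);
translate([1250, 0, 0]) cube([250, 1100, 1200]);


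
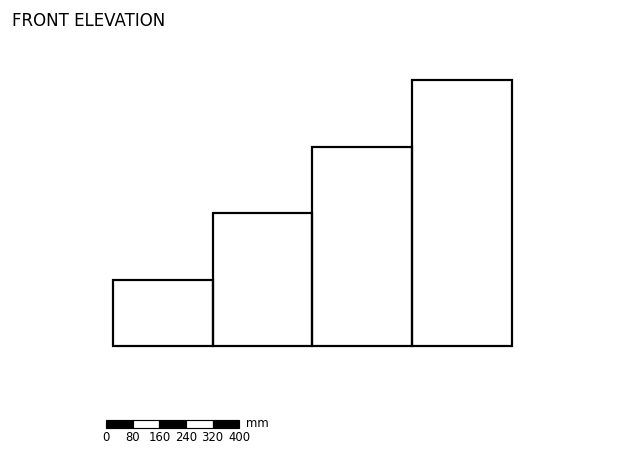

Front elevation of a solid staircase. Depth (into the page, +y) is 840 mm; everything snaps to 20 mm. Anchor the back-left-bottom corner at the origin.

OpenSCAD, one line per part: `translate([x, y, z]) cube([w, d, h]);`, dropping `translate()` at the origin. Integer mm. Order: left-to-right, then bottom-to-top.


cube([300, 840, 200]);
translate([300, 0, 0]) cube([300, 840, 400]);
translate([600, 0, 0]) cube([300, 840, 600]);
translate([900, 0, 0]) cube([300, 840, 800]);


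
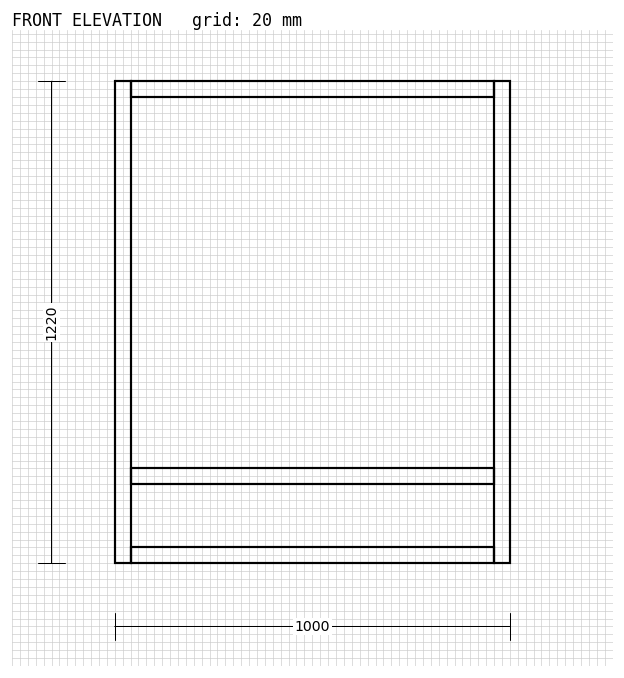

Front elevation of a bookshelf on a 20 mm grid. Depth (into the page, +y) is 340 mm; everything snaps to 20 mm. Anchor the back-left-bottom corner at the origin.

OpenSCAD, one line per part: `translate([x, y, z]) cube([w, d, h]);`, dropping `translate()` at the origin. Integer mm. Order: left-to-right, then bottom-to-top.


cube([40, 340, 1220]);
translate([40, 0, 0]) cube([920, 340, 40]);
translate([40, 0, 200]) cube([920, 340, 40]);
translate([40, 0, 1180]) cube([920, 340, 40]);
translate([960, 0, 0]) cube([40, 340, 1220]);


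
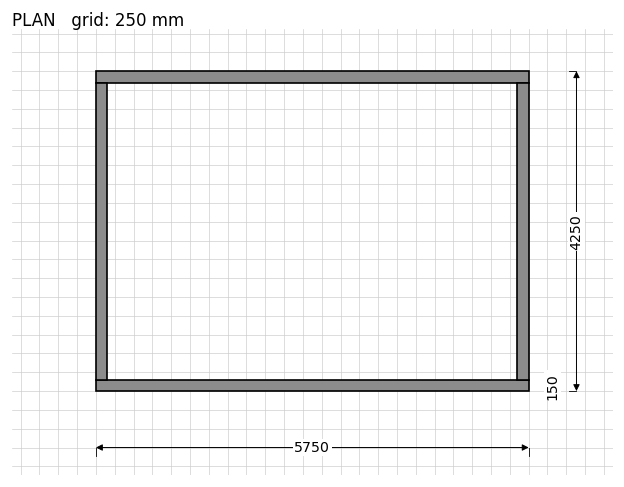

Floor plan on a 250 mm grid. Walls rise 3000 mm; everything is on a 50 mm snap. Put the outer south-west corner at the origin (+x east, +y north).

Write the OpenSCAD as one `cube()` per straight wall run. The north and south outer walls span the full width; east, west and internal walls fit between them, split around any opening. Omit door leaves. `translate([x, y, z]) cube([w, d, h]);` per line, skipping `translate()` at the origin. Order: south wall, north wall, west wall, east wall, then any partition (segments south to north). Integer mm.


cube([5750, 150, 3000]);
translate([0, 4100, 0]) cube([5750, 150, 3000]);
translate([0, 150, 0]) cube([150, 3950, 3000]);
translate([5600, 150, 0]) cube([150, 3950, 3000]);
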